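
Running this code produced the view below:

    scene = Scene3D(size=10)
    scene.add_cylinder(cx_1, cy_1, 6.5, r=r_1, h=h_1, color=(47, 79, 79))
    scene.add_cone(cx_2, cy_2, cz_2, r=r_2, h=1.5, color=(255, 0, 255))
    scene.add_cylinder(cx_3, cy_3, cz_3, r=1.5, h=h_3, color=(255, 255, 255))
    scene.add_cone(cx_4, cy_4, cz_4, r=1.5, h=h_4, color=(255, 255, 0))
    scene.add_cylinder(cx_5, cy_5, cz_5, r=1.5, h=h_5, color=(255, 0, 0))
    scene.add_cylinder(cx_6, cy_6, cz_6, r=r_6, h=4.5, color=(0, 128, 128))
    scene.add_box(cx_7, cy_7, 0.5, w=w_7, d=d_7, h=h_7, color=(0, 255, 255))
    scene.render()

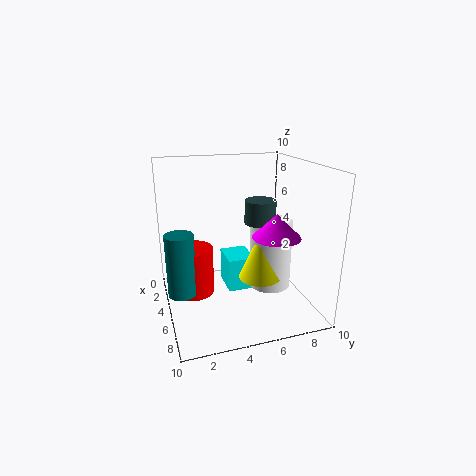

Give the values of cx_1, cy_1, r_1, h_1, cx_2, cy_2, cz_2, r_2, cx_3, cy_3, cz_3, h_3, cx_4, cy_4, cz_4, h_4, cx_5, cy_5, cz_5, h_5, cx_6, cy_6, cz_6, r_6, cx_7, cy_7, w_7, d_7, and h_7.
cx_1 = 6.5; cy_1 = 6; r_1 = 1; h_1 = 1.5; cx_2 = 8; cy_2 = 6.5; cz_2 = 6; r_2 = 1.5; cx_3 = 5; cy_3 = 7.5; cz_3 = 1; h_3 = 5; cx_4 = 5.5; cy_4 = 6.5; cz_4 = 2; h_4 = 3.5; cx_5 = 3.5; cy_5 = 2; cz_5 = 0.5; h_5 = 3.5; cx_6 = 4.5; cy_6 = 1; cz_6 = 1; r_6 = 1; cx_7 = 2; cy_7 = 4.5; w_7 = 2.5; d_7 = 2; h_7 = 2.5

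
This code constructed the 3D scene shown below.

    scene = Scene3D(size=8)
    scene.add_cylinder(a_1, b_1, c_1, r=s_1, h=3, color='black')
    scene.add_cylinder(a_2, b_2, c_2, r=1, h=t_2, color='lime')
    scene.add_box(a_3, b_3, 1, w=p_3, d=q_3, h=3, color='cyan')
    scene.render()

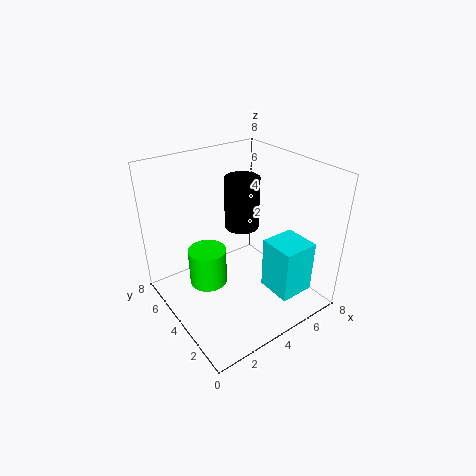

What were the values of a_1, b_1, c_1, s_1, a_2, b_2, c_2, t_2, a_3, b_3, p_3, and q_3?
a_1 = 5
b_1 = 5
c_1 = 4
s_1 = 1
a_2 = 2
b_2 = 4
c_2 = 2
t_2 = 2
a_3 = 5
b_3 = 1
p_3 = 2
q_3 = 2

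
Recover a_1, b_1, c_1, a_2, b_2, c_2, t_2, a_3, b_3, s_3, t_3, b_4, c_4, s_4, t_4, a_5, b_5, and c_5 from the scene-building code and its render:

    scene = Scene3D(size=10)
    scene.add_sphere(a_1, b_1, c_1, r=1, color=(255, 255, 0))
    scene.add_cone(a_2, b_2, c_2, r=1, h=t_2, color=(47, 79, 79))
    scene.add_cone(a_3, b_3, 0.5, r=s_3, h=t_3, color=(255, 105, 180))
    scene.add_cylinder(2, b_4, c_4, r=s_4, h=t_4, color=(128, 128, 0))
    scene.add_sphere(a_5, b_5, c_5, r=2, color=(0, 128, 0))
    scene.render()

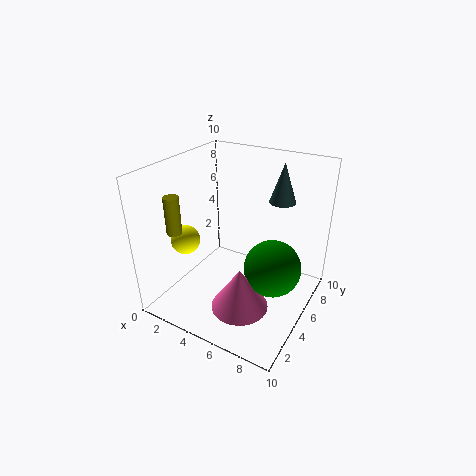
a_1 = 2
b_1 = 3
c_1 = 5
a_2 = 6.5
b_2 = 9
c_2 = 6.5
t_2 = 3
a_3 = 6
b_3 = 3.5
s_3 = 2
t_3 = 3
b_4 = 2
c_4 = 6
s_4 = 0.5
t_4 = 2.5
a_5 = 7.5
b_5 = 5.5
c_5 = 3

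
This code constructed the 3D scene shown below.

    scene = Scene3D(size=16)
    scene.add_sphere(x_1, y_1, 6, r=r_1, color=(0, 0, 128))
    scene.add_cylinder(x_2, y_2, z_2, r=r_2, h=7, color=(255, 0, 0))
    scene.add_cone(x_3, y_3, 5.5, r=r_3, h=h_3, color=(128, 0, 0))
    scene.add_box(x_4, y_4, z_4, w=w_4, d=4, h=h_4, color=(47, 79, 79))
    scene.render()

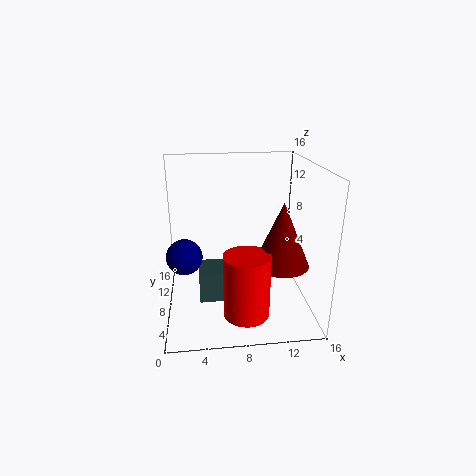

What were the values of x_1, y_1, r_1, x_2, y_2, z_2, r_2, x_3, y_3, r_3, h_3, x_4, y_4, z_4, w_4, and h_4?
x_1 = 2; y_1 = 8; r_1 = 2; x_2 = 8.5; y_2 = 4.5; z_2 = 0.5; r_2 = 2.5; x_3 = 12.5; y_3 = 6; r_3 = 3; h_3 = 7; x_4 = 3.5; y_4 = 7; z_4 = 0.5; w_4 = 4.5; h_4 = 3.5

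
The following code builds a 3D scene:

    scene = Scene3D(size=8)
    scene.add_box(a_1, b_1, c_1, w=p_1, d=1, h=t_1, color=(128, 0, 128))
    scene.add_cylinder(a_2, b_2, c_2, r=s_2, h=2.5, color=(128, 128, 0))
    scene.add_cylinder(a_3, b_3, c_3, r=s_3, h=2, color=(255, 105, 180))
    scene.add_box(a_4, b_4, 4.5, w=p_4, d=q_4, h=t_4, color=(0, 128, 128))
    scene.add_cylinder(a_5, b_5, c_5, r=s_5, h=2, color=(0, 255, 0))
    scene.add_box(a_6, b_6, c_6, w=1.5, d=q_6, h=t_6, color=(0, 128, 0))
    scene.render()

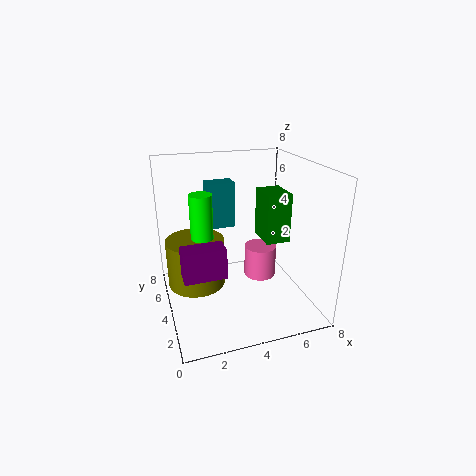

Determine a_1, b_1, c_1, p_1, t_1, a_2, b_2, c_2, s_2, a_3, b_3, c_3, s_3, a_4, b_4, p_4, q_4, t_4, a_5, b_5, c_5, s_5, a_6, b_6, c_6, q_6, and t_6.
a_1 = 0.5
b_1 = 1
c_1 = 3.5
p_1 = 2
t_1 = 1.5
a_2 = 1.5
b_2 = 3.5
c_2 = 2
s_2 = 1.5
a_3 = 6
b_3 = 5.5
c_3 = 0.5
s_3 = 1
a_4 = 2.5
b_4 = 4.5
p_4 = 1.5
q_4 = 1
t_4 = 2.5
a_5 = 1.5
b_5 = 1.5
c_5 = 5.5
s_5 = 0.5
a_6 = 6
b_6 = 4.5
c_6 = 3
q_6 = 2
t_6 = 3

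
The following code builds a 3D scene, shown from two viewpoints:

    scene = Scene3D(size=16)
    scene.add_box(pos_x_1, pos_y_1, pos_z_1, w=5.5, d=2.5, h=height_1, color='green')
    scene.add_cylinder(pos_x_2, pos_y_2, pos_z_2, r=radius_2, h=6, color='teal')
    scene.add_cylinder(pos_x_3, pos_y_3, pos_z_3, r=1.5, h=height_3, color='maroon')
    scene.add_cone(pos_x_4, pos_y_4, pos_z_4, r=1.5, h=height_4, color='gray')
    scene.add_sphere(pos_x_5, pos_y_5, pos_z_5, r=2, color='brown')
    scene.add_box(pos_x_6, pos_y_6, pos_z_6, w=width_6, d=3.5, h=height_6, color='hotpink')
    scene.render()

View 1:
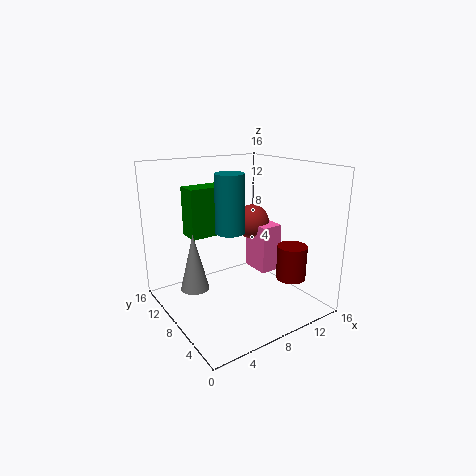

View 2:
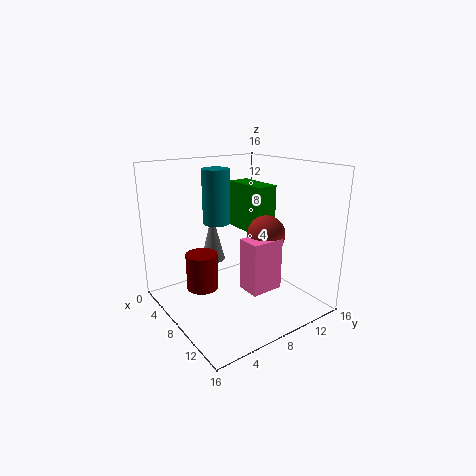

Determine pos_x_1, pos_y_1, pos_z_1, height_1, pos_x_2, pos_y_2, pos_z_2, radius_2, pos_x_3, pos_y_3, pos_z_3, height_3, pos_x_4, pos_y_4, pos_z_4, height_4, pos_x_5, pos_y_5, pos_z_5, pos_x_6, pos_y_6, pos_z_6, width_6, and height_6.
pos_x_1 = 3.5, pos_y_1 = 10, pos_z_1 = 8, height_1 = 5.5, pos_x_2 = 6, pos_y_2 = 6.5, pos_z_2 = 9.5, radius_2 = 1.5, pos_x_3 = 10.5, pos_y_3 = 2, pos_z_3 = 5, height_3 = 3.5, pos_x_4 = 2.5, pos_y_4 = 8, pos_z_4 = 3.5, height_4 = 6, pos_x_5 = 11, pos_y_5 = 9.5, pos_z_5 = 9, pos_x_6 = 10.5, pos_y_6 = 6.5, pos_z_6 = 3.5, width_6 = 2.5, height_6 = 5.5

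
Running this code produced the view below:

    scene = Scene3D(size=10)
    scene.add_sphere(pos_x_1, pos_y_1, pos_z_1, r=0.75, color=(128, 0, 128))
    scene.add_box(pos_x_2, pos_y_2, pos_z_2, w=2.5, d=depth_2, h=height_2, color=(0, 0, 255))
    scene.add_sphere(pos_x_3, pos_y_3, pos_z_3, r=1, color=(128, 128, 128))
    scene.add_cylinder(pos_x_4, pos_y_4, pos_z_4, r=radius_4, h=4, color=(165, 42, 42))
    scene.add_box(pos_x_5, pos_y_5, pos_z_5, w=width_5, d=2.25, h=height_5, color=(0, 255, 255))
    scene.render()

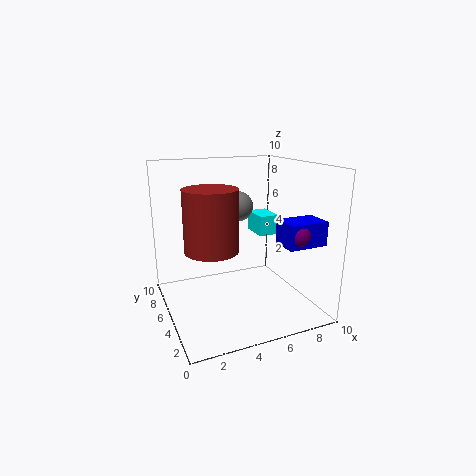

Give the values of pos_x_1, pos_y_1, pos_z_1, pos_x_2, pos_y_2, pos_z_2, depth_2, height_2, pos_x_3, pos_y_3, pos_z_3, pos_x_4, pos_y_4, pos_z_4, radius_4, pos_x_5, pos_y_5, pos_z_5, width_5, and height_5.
pos_x_1 = 7, pos_y_1 = 0.75, pos_z_1 = 6.25, pos_x_2 = 6.25, pos_y_2 = 0.25, pos_z_2 = 5.5, depth_2 = 1.75, height_2 = 1.5, pos_x_3 = 5, pos_y_3 = 5, pos_z_3 = 7.25, pos_x_4 = 2.75, pos_y_4 = 4, pos_z_4 = 4.75, radius_4 = 1.75, pos_x_5 = 7.25, pos_y_5 = 6, pos_z_5 = 4.5, width_5 = 1.5, height_5 = 1.5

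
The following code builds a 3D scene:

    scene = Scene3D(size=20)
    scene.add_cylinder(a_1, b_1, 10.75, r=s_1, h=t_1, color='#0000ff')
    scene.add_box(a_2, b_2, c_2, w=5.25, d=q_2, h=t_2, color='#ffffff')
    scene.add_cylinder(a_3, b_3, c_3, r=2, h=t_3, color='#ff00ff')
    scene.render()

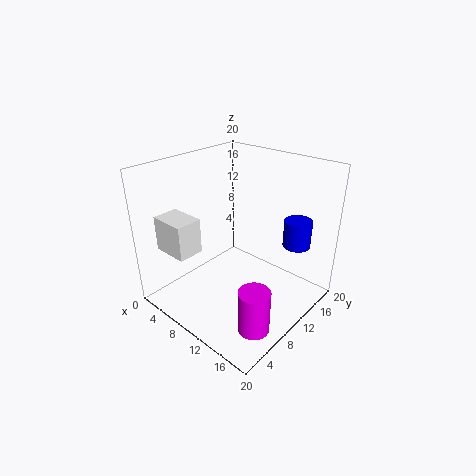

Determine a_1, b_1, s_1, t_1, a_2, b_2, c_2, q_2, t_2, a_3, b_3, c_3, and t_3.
a_1 = 17.75
b_1 = 12.5
s_1 = 1.75
t_1 = 3.5
a_2 = 0.75
b_2 = 3
c_2 = 7.75
q_2 = 3.75
t_2 = 5
a_3 = 17.25
b_3 = 4.75
c_3 = 1.75
t_3 = 5.75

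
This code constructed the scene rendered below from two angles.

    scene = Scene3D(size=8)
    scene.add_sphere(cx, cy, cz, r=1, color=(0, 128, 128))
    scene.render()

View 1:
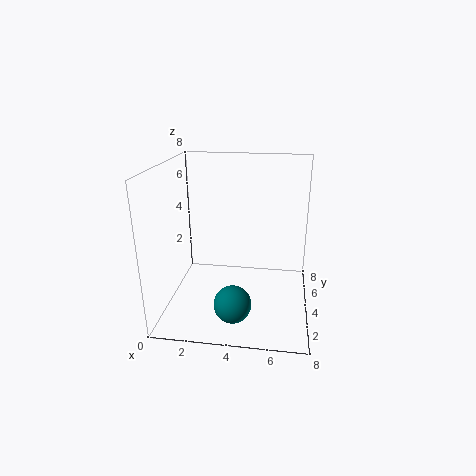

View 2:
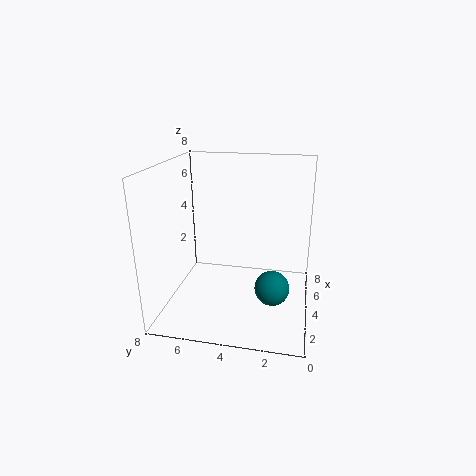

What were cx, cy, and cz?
cx = 4
cy = 2
cz = 1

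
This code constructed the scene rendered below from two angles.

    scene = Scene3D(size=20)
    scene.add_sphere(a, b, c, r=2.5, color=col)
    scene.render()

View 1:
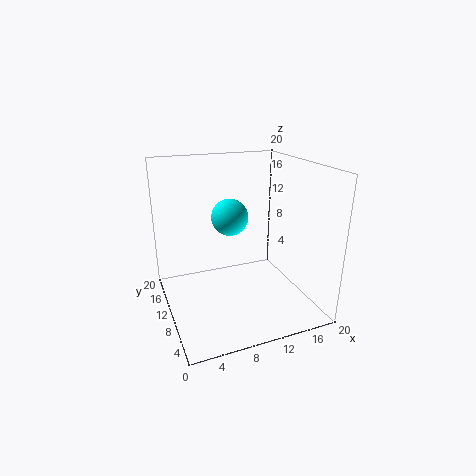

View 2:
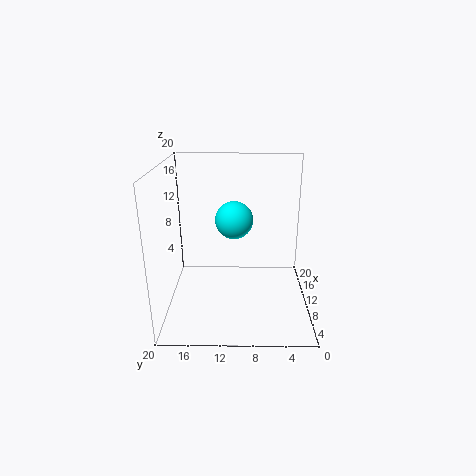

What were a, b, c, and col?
a = 9; b = 10.5; c = 13; col = 'cyan'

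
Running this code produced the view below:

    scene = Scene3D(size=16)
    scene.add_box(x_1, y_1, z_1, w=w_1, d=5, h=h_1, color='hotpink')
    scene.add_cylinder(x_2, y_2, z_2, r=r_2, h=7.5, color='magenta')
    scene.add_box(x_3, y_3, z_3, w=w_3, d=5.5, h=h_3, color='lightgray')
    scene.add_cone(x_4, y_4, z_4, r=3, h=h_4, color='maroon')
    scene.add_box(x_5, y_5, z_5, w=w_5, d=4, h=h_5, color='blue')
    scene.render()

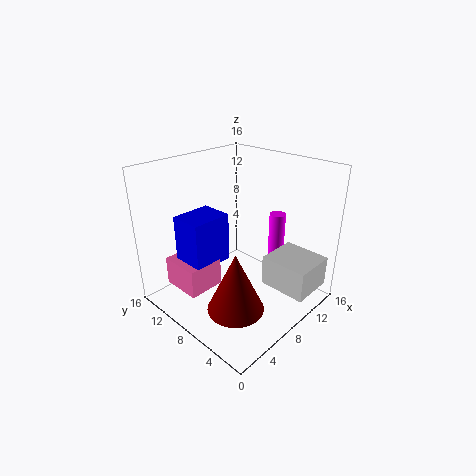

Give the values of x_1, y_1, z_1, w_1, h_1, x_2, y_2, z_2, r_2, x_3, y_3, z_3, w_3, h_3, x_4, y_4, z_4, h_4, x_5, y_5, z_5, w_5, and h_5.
x_1 = 3.5, y_1 = 11, z_1 = 0.5, w_1 = 4.5, h_1 = 3.5, x_2 = 14.5, y_2 = 7.5, z_2 = 1.5, r_2 = 1, x_3 = 10, y_3 = 0.5, z_3 = 2, w_3 = 5, h_3 = 3.5, x_4 = 4.5, y_4 = 5, z_4 = 2, h_4 = 6.5, x_5 = 4.5, y_5 = 11, z_5 = 3.5, w_5 = 5, h_5 = 6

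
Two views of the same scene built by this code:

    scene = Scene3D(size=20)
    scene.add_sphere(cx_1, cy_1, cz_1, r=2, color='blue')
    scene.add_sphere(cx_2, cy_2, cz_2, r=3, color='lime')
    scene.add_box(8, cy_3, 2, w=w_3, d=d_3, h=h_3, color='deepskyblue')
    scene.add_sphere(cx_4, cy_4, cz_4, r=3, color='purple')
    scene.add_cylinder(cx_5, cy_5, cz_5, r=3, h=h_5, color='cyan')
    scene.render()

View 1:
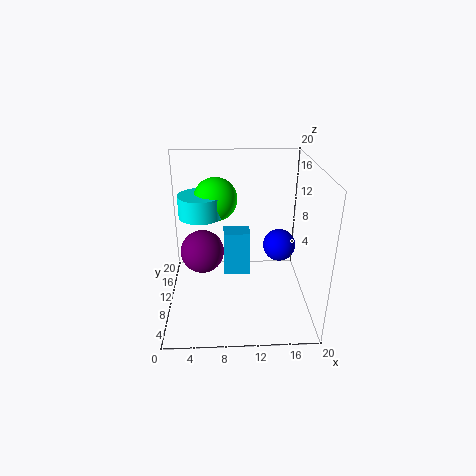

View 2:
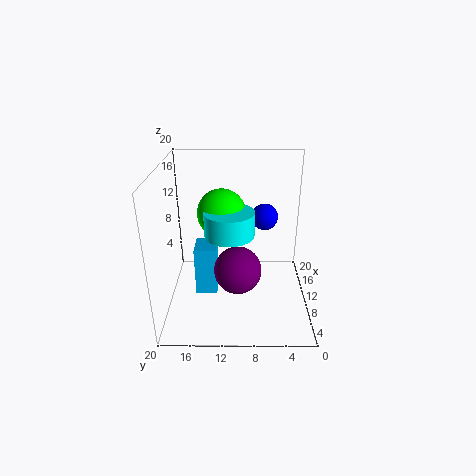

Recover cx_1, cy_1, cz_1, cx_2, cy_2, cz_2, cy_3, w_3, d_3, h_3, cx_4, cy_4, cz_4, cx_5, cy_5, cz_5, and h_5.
cx_1 = 15, cy_1 = 6, cz_1 = 11, cx_2 = 7, cy_2 = 12, cz_2 = 15, cy_3 = 13, w_3 = 4, d_3 = 3, h_3 = 7, cx_4 = 5, cy_4 = 10, cz_4 = 8, cx_5 = 5, cy_5 = 11, cz_5 = 13, h_5 = 3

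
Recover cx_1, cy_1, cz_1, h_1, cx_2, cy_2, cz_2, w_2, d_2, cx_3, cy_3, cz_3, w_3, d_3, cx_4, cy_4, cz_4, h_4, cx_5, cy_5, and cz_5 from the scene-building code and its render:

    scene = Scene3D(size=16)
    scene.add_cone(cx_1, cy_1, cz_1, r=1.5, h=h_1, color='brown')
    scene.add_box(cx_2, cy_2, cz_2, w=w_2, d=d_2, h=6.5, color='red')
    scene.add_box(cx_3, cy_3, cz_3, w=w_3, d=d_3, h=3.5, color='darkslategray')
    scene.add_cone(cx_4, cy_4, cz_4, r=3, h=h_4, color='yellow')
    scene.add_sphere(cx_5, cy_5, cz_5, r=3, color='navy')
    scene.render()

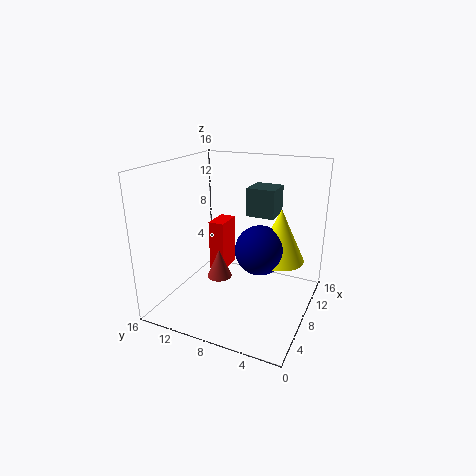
cx_1 = 9; cy_1 = 11; cz_1 = 2; h_1 = 3.5; cx_2 = 11; cy_2 = 11.5; cz_2 = 1.5; w_2 = 3.5; d_2 = 2; cx_3 = 12.5; cy_3 = 5.5; cz_3 = 9; w_3 = 3.5; d_3 = 3.5; cx_4 = 12.5; cy_4 = 4.5; cz_4 = 4; h_4 = 6.5; cx_5 = 11; cy_5 = 6.5; cz_5 = 5.5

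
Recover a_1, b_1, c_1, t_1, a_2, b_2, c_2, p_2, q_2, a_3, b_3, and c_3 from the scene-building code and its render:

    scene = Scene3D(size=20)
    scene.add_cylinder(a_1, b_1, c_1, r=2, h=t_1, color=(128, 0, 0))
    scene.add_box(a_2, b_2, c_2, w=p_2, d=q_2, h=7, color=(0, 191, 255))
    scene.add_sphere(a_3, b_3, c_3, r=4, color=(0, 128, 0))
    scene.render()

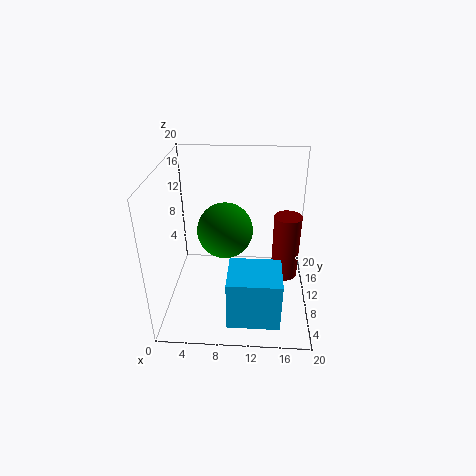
a_1 = 17; b_1 = 13; c_1 = 2; t_1 = 10; a_2 = 9; b_2 = 2; c_2 = 1; p_2 = 7; q_2 = 6; a_3 = 8; b_3 = 12; c_3 = 10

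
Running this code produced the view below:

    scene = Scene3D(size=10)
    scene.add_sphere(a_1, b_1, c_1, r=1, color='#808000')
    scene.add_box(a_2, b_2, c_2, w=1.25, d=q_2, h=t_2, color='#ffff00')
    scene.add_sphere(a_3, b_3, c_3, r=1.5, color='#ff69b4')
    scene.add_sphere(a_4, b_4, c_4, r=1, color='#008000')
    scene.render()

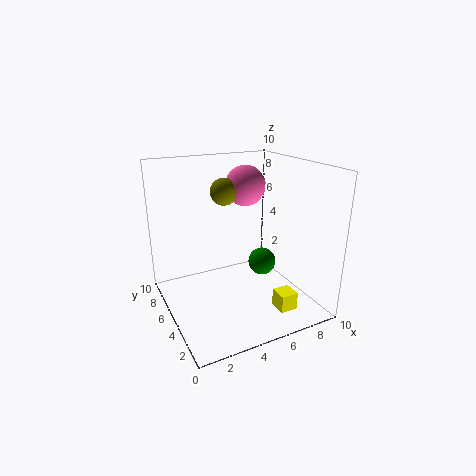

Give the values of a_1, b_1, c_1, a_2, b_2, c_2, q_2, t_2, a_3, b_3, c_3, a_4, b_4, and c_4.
a_1 = 5
b_1 = 7.25
c_1 = 7.75
a_2 = 6.75
b_2 = 1.75
c_2 = 0.25
q_2 = 1.25
t_2 = 1.25
a_3 = 6.75
b_3 = 7.25
c_3 = 8
a_4 = 7
b_4 = 5
c_4 = 2.75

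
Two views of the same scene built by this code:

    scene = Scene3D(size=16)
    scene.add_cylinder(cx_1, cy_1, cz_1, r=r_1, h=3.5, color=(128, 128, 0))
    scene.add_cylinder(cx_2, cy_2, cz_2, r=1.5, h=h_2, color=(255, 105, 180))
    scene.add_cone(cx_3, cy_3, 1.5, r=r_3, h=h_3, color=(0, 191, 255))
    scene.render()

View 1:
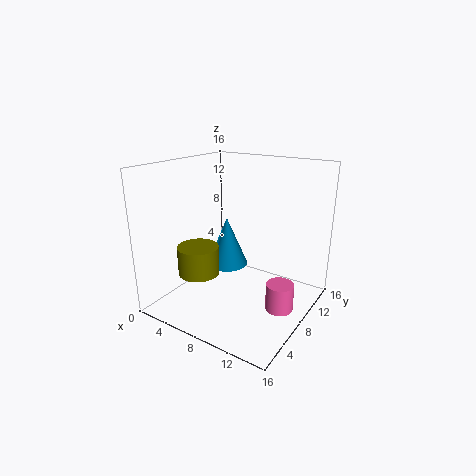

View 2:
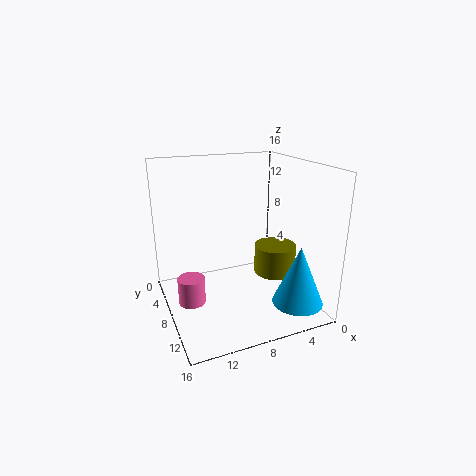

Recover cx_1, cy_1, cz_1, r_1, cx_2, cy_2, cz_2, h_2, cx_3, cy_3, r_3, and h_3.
cx_1 = 2.75, cy_1 = 7.25, cz_1 = 2.5, r_1 = 2.5, cx_2 = 13.5, cy_2 = 7.75, cz_2 = 1, h_2 = 3, cx_3 = 3, cy_3 = 13, r_3 = 2.75, h_3 = 6.5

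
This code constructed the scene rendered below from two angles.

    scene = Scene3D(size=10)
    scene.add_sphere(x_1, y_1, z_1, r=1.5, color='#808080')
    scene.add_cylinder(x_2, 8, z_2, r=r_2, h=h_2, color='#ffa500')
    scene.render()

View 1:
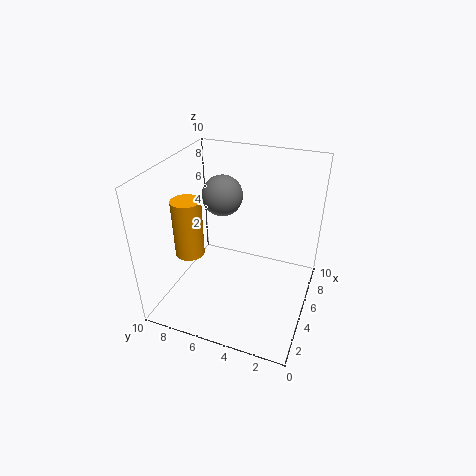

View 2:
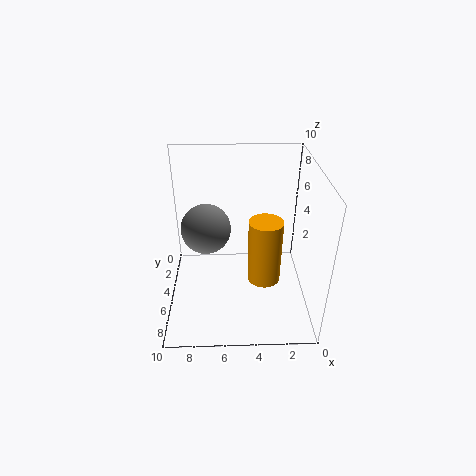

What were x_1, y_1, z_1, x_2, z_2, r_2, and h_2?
x_1 = 7
y_1 = 7
z_1 = 7
x_2 = 3.5
z_2 = 4
r_2 = 1
h_2 = 4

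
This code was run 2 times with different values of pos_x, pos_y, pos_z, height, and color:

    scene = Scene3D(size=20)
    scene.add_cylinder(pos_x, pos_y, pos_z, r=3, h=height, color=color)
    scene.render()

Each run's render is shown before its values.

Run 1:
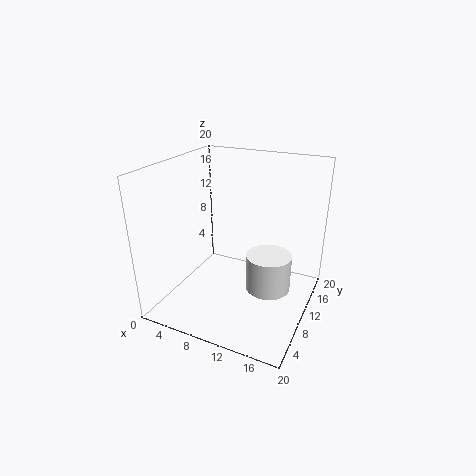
pos_x = 15
pos_y = 9
pos_z = 4
height = 5
color = 'white'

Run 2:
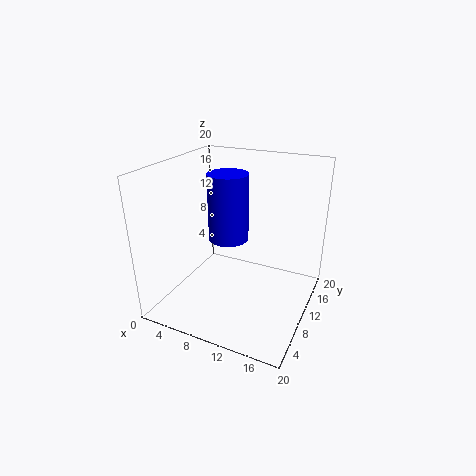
pos_x = 7
pos_y = 13
pos_z = 8
height = 10
color = 'blue'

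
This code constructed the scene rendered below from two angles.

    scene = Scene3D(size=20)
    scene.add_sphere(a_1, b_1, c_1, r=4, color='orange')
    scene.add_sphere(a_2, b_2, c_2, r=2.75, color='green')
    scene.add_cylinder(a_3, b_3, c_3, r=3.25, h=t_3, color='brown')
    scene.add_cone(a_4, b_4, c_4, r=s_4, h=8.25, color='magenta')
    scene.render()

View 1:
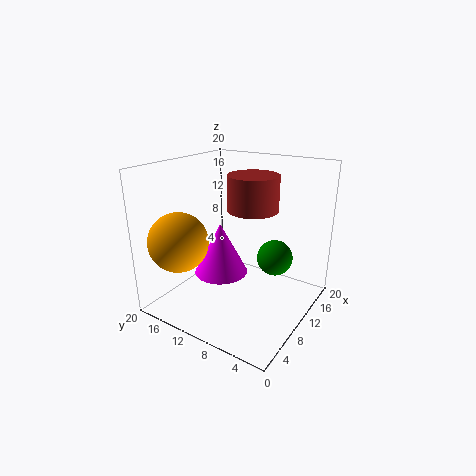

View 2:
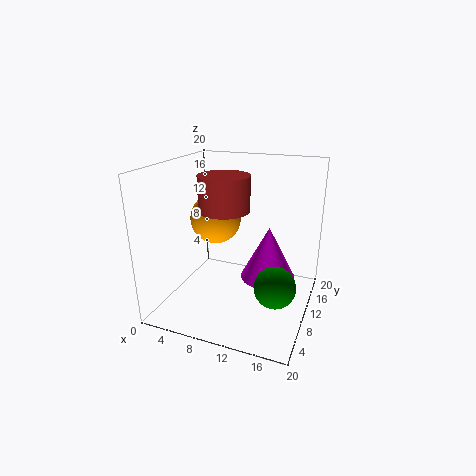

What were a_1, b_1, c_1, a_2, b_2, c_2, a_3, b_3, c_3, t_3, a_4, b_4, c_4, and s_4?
a_1 = 4; b_1 = 15.5; c_1 = 10.25; a_2 = 16.25; b_2 = 7.25; c_2 = 5; a_3 = 9.25; b_3 = 7.25; c_3 = 14.75; t_3 = 4.5; a_4 = 13; b_4 = 15.25; c_4 = 1.75; s_4 = 4.25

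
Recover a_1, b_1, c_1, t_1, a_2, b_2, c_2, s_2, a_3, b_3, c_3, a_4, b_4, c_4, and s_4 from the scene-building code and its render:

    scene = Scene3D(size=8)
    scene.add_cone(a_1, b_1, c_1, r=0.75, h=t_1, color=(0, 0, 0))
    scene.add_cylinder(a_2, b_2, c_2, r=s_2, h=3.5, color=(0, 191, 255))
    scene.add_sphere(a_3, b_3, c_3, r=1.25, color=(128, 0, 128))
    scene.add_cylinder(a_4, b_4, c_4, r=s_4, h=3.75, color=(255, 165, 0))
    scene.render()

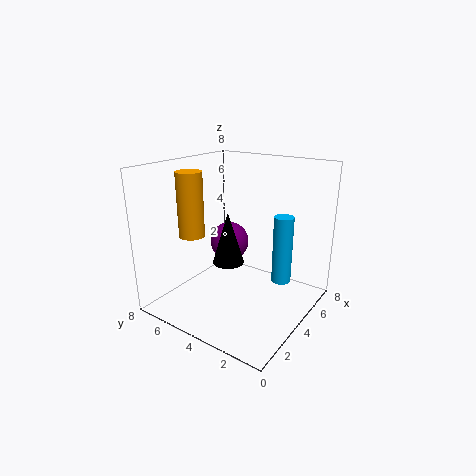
a_1 = 1.75
b_1 = 3
c_1 = 3.75
t_1 = 2.5
a_2 = 4
b_2 = 1.25
c_2 = 2.25
s_2 = 0.5
a_3 = 6.25
b_3 = 6.25
c_3 = 2.5
a_4 = 3.25
b_4 = 6.75
c_4 = 3.75
s_4 = 0.75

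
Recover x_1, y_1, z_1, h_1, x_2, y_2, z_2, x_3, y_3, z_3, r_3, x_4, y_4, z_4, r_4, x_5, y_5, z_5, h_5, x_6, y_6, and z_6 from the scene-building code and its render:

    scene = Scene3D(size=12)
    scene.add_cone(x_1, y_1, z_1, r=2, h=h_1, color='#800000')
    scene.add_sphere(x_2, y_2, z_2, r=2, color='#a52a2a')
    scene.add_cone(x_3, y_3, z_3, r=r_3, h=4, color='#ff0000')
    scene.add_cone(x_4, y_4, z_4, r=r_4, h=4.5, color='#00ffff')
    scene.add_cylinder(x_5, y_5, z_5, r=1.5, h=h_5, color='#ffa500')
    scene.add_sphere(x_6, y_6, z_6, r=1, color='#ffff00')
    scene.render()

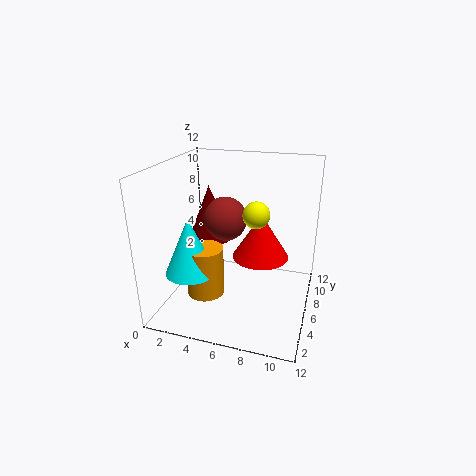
x_1 = 2.5, y_1 = 8.5, z_1 = 4.5, h_1 = 5, x_2 = 4, y_2 = 8.5, z_2 = 6.5, x_3 = 7.5, y_3 = 8, z_3 = 3.5, r_3 = 2.5, x_4 = 3, y_4 = 3, z_4 = 4, r_4 = 2, x_5 = 4, y_5 = 3.5, z_5 = 2, h_5 = 4, x_6 = 8, y_6 = 4, z_6 = 9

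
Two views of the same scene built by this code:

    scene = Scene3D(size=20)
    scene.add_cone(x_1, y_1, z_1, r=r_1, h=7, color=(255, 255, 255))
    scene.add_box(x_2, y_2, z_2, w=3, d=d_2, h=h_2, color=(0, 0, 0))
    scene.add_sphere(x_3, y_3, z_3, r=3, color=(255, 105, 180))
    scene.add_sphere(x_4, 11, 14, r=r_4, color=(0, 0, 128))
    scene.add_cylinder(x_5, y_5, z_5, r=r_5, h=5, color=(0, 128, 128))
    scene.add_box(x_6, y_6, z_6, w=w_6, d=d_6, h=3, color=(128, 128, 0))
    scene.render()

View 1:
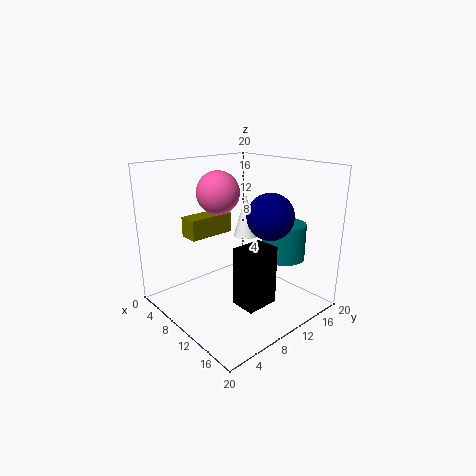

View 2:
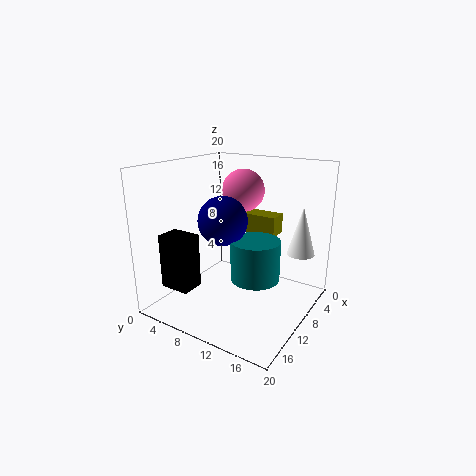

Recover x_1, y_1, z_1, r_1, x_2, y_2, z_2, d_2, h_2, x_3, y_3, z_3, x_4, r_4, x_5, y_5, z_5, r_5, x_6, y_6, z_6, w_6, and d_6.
x_1 = 4; y_1 = 17; z_1 = 7; r_1 = 2; x_2 = 16; y_2 = 4; z_2 = 5; d_2 = 4; h_2 = 7; x_3 = 7; y_3 = 9; z_3 = 16; x_4 = 15; r_4 = 3; x_5 = 14; y_5 = 15; z_5 = 7; r_5 = 3; x_6 = 2; y_6 = 6; z_6 = 9; w_6 = 3; d_6 = 7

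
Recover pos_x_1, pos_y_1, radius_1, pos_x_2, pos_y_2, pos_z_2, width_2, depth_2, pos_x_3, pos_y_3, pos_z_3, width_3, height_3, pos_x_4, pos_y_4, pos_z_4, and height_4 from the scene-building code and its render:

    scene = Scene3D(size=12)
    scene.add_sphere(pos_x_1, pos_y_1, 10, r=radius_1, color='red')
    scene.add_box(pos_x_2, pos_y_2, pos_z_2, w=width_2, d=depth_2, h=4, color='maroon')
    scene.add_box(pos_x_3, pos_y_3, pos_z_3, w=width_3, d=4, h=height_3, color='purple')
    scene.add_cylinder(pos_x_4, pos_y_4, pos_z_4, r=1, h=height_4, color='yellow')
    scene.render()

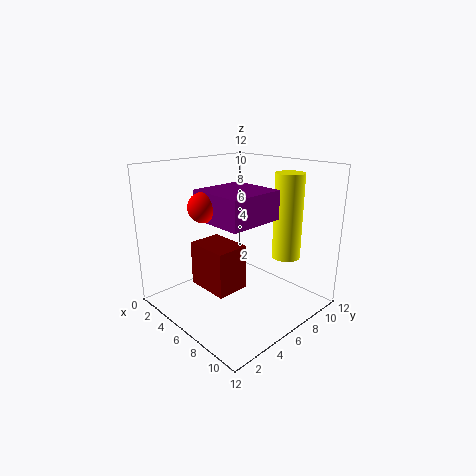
pos_x_1 = 8
pos_y_1 = 1
radius_1 = 1
pos_x_2 = 2
pos_y_2 = 4
pos_z_2 = 1
width_2 = 4
depth_2 = 3
pos_x_3 = 7
pos_y_3 = 1
pos_z_3 = 9
width_3 = 4
height_3 = 2
pos_x_4 = 11
pos_y_4 = 6
pos_z_4 = 6
height_4 = 6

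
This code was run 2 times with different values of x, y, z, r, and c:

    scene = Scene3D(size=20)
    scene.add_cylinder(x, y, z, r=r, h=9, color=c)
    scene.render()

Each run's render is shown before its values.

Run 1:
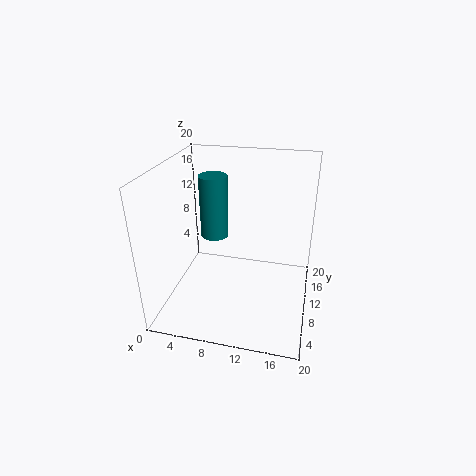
x = 6, y = 12, z = 9, r = 2, c = 'teal'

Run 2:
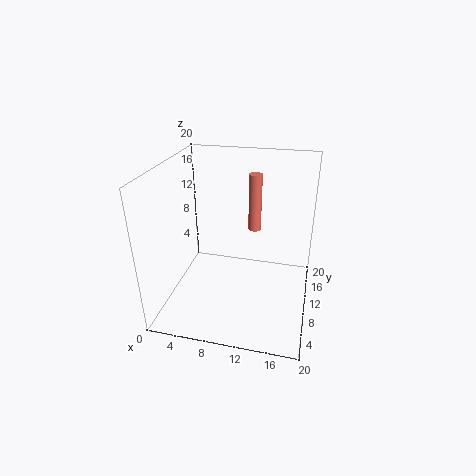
x = 11, y = 17, z = 8, r = 1, c = 'salmon'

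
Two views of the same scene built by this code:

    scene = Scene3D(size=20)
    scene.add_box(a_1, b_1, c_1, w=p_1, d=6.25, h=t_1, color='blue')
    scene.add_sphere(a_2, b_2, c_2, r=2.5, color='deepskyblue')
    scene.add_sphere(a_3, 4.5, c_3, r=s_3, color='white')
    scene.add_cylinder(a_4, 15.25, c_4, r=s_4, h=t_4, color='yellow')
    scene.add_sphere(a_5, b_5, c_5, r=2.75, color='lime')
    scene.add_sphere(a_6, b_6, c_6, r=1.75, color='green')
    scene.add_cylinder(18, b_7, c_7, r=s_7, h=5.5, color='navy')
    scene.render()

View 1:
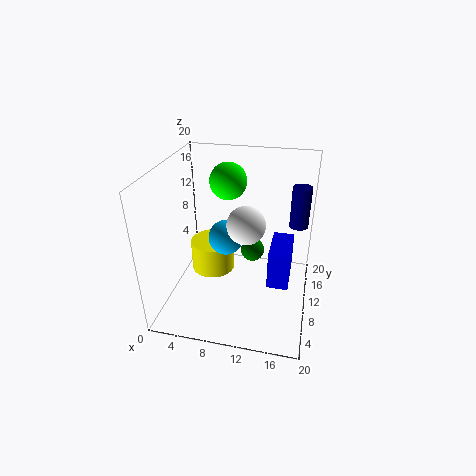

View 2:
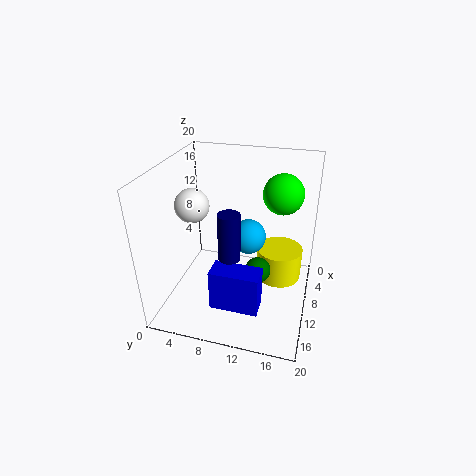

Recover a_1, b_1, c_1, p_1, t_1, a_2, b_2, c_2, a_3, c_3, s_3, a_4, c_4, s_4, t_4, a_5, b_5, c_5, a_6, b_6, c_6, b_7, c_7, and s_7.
a_1 = 14.5, b_1 = 8.25, c_1 = 3.5, p_1 = 3, t_1 = 5.5, a_2 = 8, b_2 = 11, c_2 = 9.25, a_3 = 12.25, c_3 = 15.25, s_3 = 2.25, a_4 = 4.5, c_4 = 0.75, s_4 = 3.5, t_4 = 5, a_5 = 7.25, b_5 = 15.5, c_5 = 16, a_6 = 11.5, b_6 = 13.25, c_6 = 6.25, b_7 = 11.25, c_7 = 12.25, s_7 = 1.25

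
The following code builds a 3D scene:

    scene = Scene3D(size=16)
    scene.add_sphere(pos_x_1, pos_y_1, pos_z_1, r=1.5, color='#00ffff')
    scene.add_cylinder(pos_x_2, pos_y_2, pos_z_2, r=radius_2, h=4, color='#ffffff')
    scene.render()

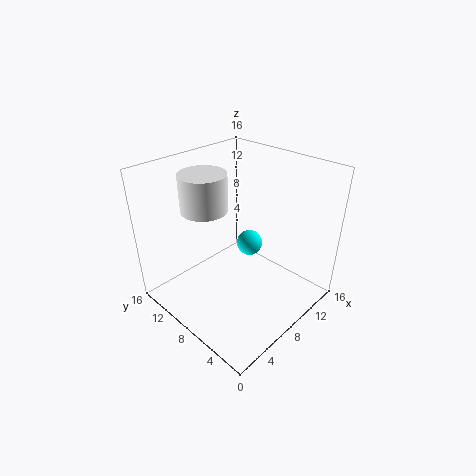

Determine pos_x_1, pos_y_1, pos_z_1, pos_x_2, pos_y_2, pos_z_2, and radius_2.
pos_x_1 = 10.5, pos_y_1 = 8.5, pos_z_1 = 6, pos_x_2 = 5.5, pos_y_2 = 10.5, pos_z_2 = 11.5, radius_2 = 2.5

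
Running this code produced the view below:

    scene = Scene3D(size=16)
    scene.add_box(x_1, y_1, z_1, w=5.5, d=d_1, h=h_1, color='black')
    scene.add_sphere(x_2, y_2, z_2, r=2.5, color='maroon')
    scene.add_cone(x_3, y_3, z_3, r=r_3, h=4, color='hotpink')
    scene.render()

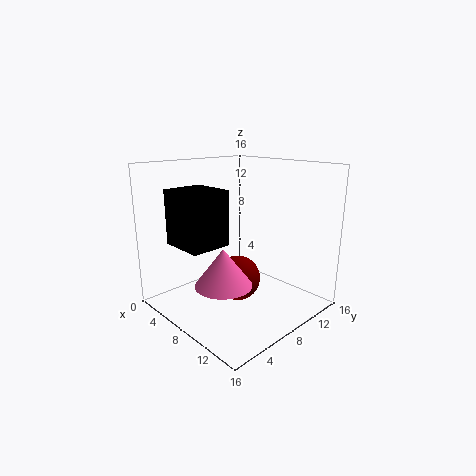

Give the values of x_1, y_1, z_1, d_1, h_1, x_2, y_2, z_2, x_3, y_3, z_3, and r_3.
x_1 = 0.5
y_1 = 3.5
z_1 = 6.5
d_1 = 5
h_1 = 6.5
x_2 = 8.5
y_2 = 7.5
z_2 = 3.5
x_3 = 9.5
y_3 = 4.5
z_3 = 4
r_3 = 3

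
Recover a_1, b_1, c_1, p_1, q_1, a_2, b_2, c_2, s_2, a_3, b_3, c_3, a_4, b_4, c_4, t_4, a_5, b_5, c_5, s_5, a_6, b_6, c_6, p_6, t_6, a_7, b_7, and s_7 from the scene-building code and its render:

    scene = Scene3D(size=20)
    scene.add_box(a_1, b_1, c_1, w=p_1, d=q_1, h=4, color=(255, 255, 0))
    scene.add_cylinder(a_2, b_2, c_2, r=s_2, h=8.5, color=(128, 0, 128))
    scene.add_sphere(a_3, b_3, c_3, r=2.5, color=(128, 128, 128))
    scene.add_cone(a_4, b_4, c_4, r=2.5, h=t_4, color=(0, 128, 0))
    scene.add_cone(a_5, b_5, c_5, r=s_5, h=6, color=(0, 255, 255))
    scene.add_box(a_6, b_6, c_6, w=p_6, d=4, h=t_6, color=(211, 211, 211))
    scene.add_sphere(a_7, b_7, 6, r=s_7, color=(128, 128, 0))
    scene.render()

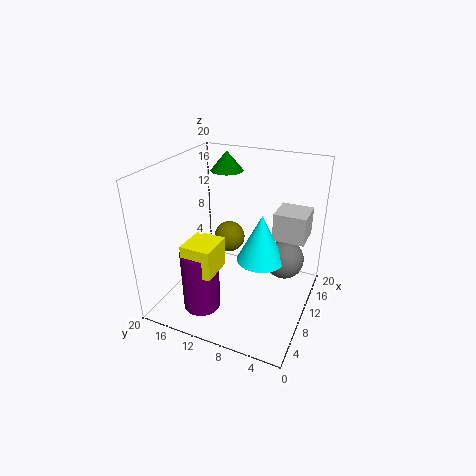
a_1 = 2.5, b_1 = 10.5, c_1 = 7.5, p_1 = 4.5, q_1 = 4, a_2 = 4.5, b_2 = 13, c_2 = 1.5, s_2 = 2.5, a_3 = 9, b_3 = 3, c_3 = 9, a_4 = 17, b_4 = 15, c_4 = 17, t_4 = 3, a_5 = 7, b_5 = 5.5, c_5 = 9.5, s_5 = 3, a_6 = 8, b_6 = 0.5, c_6 = 12, p_6 = 4, t_6 = 3.5, a_7 = 16.5, b_7 = 14.5, s_7 = 2.5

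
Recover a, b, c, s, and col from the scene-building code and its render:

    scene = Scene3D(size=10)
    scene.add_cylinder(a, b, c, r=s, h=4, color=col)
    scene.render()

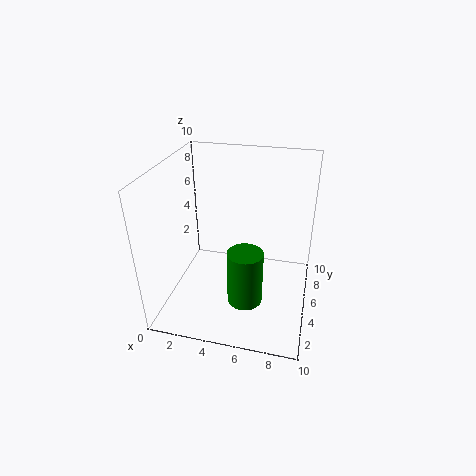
a = 5.75, b = 4, c = 0.5, s = 1.25, col = 'green'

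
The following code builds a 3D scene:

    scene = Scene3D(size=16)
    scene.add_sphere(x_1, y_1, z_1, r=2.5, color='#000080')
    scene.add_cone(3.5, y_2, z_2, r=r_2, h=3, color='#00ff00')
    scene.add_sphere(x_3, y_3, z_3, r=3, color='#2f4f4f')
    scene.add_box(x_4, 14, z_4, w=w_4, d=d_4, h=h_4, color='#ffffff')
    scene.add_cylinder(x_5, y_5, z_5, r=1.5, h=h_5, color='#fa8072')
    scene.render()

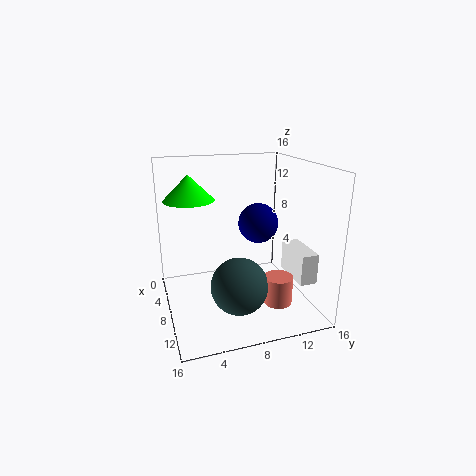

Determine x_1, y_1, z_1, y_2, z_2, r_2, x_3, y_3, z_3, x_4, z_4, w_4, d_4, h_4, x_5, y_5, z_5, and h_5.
x_1 = 4
y_1 = 12
z_1 = 8
y_2 = 3.5
z_2 = 11.5
r_2 = 3
x_3 = 11.5
y_3 = 7
z_3 = 4
x_4 = 7
z_4 = 3
w_4 = 5
d_4 = 2
h_4 = 3.5
x_5 = 12.5
y_5 = 11
z_5 = 2
h_5 = 3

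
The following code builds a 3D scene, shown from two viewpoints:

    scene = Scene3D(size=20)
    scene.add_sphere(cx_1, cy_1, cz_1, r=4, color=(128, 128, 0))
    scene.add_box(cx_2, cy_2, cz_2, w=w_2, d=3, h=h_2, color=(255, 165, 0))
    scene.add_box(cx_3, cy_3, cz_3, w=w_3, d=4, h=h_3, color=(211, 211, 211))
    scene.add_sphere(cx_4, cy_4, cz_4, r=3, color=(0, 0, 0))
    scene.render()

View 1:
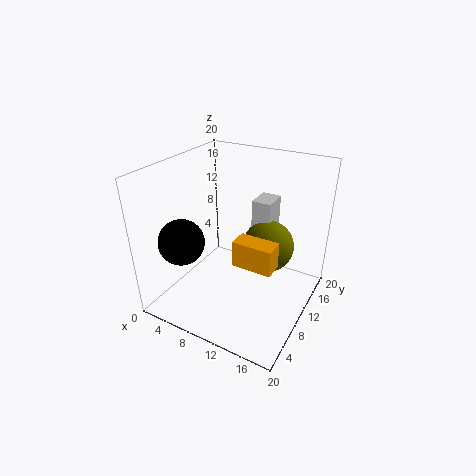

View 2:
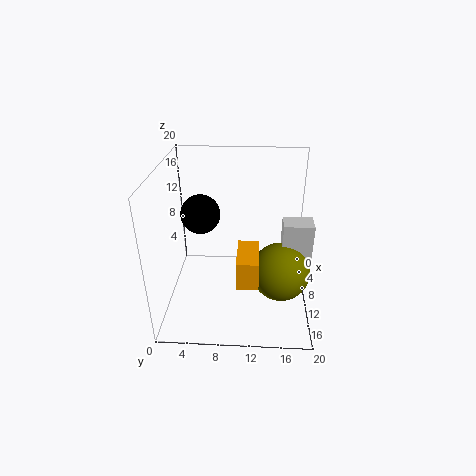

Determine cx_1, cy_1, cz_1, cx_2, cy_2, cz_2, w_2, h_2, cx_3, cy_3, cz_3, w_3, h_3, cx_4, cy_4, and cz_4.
cx_1 = 12; cy_1 = 16; cz_1 = 6; cx_2 = 9; cy_2 = 10; cz_2 = 5; w_2 = 6; h_2 = 4; cx_3 = 9; cy_3 = 16; cz_3 = 6; w_3 = 3; h_3 = 7; cx_4 = 5; cy_4 = 4; cz_4 = 11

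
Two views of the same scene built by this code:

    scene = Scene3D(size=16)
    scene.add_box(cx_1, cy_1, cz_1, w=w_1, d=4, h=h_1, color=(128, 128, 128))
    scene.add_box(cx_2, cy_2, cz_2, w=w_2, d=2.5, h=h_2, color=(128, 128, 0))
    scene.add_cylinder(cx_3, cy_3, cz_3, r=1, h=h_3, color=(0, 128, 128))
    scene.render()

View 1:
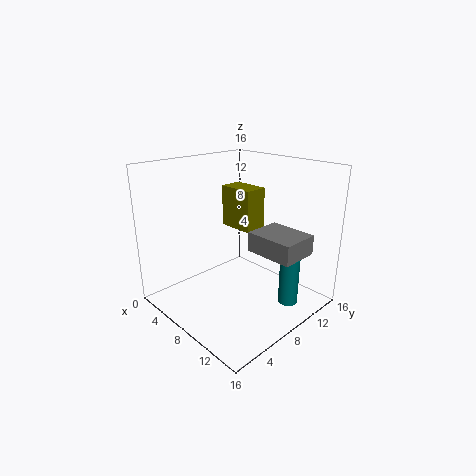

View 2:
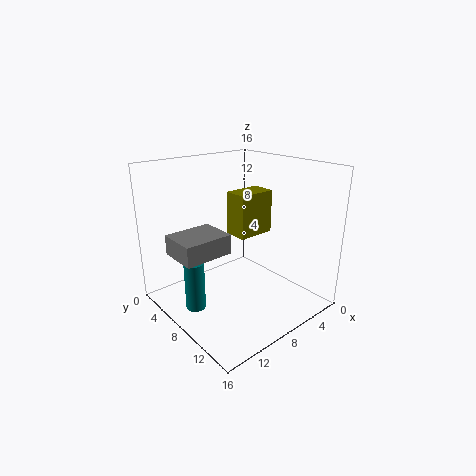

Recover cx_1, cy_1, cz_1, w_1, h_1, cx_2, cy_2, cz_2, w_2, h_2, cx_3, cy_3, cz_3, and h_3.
cx_1 = 11; cy_1 = 6.5; cz_1 = 8; w_1 = 5; h_1 = 2; cx_2 = 5.5; cy_2 = 8; cz_2 = 9; w_2 = 4; h_2 = 4.5; cx_3 = 14.5; cy_3 = 9; cz_3 = 2.5; h_3 = 5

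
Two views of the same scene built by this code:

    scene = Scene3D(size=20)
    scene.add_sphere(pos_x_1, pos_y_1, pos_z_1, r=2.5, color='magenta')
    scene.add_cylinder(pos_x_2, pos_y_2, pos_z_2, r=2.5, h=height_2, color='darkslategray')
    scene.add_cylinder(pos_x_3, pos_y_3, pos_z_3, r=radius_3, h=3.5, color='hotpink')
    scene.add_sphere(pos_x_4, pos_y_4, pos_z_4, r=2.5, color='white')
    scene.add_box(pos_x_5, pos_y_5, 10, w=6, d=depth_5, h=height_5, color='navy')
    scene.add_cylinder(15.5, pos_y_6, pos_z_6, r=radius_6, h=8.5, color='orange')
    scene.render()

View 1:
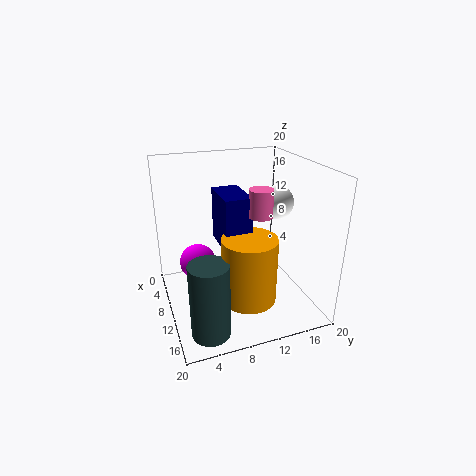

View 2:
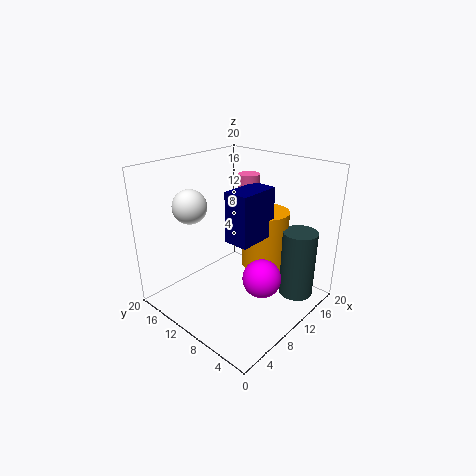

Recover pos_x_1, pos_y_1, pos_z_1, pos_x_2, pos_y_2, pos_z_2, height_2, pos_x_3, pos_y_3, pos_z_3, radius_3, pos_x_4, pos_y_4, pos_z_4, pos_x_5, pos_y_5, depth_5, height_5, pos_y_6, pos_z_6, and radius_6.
pos_x_1 = 8.5; pos_y_1 = 4.5; pos_z_1 = 6.5; pos_x_2 = 16.5; pos_y_2 = 4; pos_z_2 = 0.5; height_2 = 10; pos_x_3 = 14; pos_y_3 = 11.5; pos_z_3 = 14.5; radius_3 = 1.5; pos_x_4 = 7.5; pos_y_4 = 17; pos_z_4 = 13.5; pos_x_5 = 8; pos_y_5 = 7; depth_5 = 3.5; height_5 = 7; pos_y_6 = 9.5; pos_z_6 = 4; radius_6 = 3.5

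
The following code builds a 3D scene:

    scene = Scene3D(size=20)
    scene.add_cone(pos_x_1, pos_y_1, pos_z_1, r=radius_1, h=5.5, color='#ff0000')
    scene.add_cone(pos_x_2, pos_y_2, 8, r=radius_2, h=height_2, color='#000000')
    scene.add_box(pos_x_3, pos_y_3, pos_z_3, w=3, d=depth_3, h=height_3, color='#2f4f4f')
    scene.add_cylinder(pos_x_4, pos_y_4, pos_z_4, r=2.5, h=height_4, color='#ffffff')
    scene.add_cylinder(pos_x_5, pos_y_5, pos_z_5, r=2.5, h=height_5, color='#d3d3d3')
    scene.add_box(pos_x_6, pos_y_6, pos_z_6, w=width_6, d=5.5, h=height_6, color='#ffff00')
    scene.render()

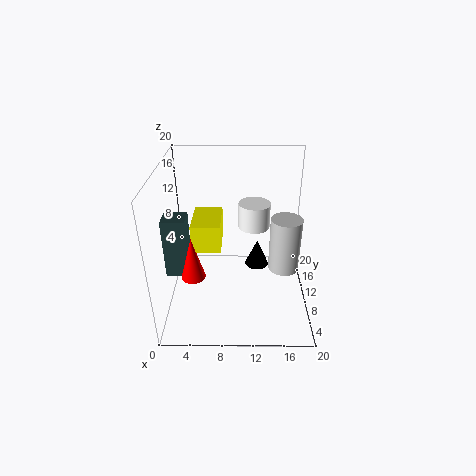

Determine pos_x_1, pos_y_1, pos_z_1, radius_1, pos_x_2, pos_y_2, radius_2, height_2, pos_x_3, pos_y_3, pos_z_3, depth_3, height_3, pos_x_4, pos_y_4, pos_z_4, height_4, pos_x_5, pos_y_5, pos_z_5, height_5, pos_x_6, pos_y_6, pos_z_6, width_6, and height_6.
pos_x_1 = 4.5
pos_y_1 = 4
pos_z_1 = 8
radius_1 = 1.5
pos_x_2 = 12.5
pos_y_2 = 7
radius_2 = 1.5
height_2 = 3.5
pos_x_3 = 0.5
pos_y_3 = 6
pos_z_3 = 6.5
depth_3 = 3
height_3 = 8
pos_x_4 = 12.5
pos_y_4 = 17
pos_z_4 = 8
height_4 = 4
pos_x_5 = 17.5
pos_y_5 = 15.5
pos_z_5 = 1
height_5 = 9
pos_x_6 = 4.5
pos_y_6 = 4
pos_z_6 = 11.5
width_6 = 3.5
height_6 = 3.5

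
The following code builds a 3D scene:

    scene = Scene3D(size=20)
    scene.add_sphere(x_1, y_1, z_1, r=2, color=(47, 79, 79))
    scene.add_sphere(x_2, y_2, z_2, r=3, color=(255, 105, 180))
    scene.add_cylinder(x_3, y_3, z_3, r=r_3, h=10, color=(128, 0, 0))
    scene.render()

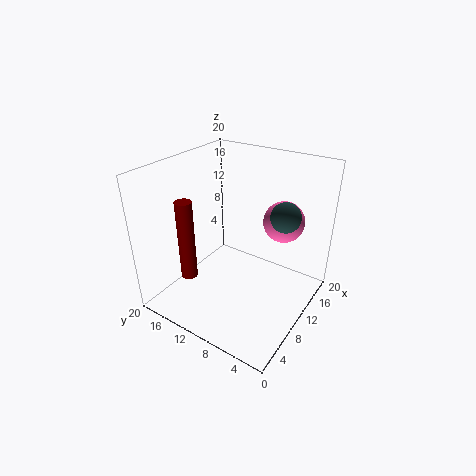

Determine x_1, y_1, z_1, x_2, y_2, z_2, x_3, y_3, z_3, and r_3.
x_1 = 12
y_1 = 4
z_1 = 14
x_2 = 16
y_2 = 6
z_2 = 11
x_3 = 2
y_3 = 12
z_3 = 8
r_3 = 1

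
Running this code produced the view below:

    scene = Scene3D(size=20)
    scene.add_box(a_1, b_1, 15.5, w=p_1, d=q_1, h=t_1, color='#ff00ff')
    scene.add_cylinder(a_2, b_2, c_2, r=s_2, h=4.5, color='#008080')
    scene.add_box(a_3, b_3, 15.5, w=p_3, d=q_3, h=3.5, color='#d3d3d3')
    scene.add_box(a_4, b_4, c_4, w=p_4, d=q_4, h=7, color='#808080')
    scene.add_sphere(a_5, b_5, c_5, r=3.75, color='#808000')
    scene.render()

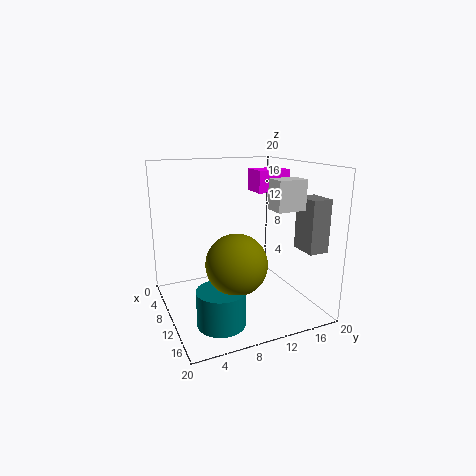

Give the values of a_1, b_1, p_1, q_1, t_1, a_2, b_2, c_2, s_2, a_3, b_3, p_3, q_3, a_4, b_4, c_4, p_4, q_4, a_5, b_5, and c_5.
a_1 = 4.25; b_1 = 14.25; p_1 = 3.75; q_1 = 5; t_1 = 3.25; a_2 = 16.25; b_2 = 5; c_2 = 1.5; s_2 = 3; a_3 = 16.75; b_3 = 10.75; p_3 = 2.5; q_3 = 3.5; a_4 = 13.75; b_4 = 16.75; c_4 = 9; p_4 = 3.75; q_4 = 2.75; a_5 = 15.75; b_5 = 7.25; c_5 = 8.75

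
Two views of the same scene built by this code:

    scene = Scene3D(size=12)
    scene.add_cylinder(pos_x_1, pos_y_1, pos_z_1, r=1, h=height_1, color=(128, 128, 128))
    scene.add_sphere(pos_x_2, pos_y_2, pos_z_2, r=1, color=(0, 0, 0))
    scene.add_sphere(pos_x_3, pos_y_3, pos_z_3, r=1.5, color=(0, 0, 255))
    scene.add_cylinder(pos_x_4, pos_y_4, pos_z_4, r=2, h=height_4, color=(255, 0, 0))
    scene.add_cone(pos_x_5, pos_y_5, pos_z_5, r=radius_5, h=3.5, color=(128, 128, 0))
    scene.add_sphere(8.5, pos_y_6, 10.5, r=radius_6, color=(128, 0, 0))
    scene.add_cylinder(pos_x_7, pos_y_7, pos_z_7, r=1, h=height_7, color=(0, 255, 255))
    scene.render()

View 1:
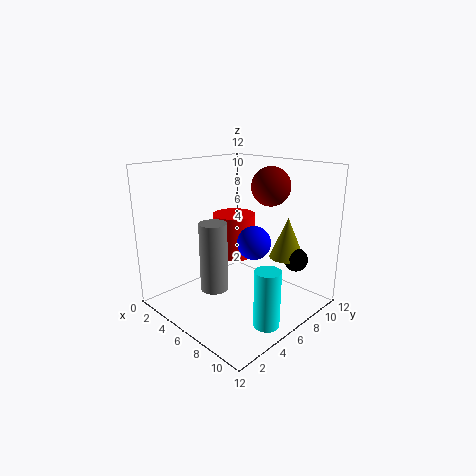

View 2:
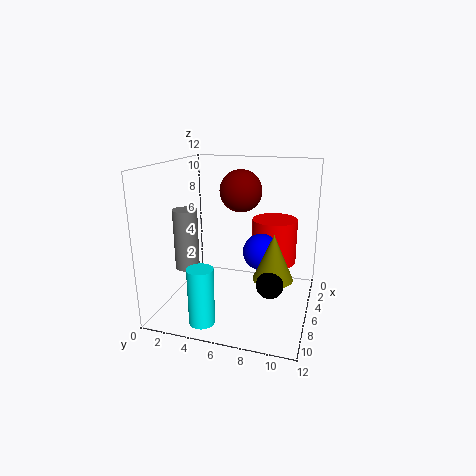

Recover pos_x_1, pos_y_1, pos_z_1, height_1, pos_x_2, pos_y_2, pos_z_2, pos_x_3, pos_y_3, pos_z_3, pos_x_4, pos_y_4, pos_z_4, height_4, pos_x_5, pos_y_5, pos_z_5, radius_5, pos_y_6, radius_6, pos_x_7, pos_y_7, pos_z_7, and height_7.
pos_x_1 = 7.5; pos_y_1 = 2; pos_z_1 = 3.5; height_1 = 5; pos_x_2 = 9.5; pos_y_2 = 9.5; pos_z_2 = 4; pos_x_3 = 6; pos_y_3 = 8; pos_z_3 = 5; pos_x_4 = 3; pos_y_4 = 8.5; pos_z_4 = 3; height_4 = 4; pos_x_5 = 8.5; pos_y_5 = 9.5; pos_z_5 = 4; radius_5 = 1.5; pos_y_6 = 7; radius_6 = 1.5; pos_x_7 = 10.5; pos_y_7 = 4.5; pos_z_7 = 0.5; height_7 = 4.5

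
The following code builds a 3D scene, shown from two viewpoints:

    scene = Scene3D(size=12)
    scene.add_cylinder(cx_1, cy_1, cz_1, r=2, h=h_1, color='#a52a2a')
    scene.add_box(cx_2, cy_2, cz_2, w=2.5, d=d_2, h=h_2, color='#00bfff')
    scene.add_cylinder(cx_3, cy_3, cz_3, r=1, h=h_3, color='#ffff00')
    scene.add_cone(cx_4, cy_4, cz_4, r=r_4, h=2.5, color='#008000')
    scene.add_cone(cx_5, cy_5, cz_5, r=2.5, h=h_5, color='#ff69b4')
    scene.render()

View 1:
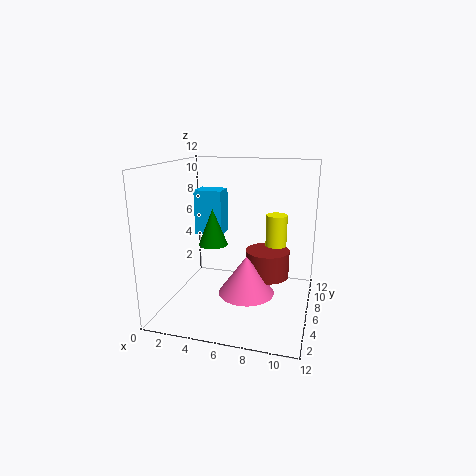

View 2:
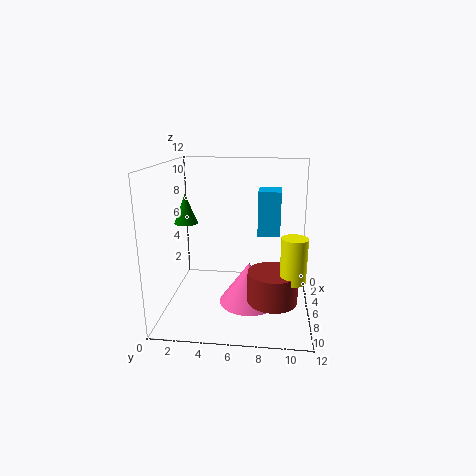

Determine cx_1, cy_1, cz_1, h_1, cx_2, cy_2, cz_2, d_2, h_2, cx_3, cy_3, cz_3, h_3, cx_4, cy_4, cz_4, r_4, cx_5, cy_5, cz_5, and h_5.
cx_1 = 8, cy_1 = 9, cz_1 = 1.5, h_1 = 2.5, cx_2 = 1.5, cy_2 = 7.5, cz_2 = 5.5, d_2 = 2, h_2 = 4, cx_3 = 8.5, cy_3 = 10.5, cz_3 = 3.5, h_3 = 3.5, cx_4 = 5.5, cy_4 = 1.5, cz_4 = 7, r_4 = 1, cx_5 = 6.5, cy_5 = 7, cz_5 = 0.5, h_5 = 3.5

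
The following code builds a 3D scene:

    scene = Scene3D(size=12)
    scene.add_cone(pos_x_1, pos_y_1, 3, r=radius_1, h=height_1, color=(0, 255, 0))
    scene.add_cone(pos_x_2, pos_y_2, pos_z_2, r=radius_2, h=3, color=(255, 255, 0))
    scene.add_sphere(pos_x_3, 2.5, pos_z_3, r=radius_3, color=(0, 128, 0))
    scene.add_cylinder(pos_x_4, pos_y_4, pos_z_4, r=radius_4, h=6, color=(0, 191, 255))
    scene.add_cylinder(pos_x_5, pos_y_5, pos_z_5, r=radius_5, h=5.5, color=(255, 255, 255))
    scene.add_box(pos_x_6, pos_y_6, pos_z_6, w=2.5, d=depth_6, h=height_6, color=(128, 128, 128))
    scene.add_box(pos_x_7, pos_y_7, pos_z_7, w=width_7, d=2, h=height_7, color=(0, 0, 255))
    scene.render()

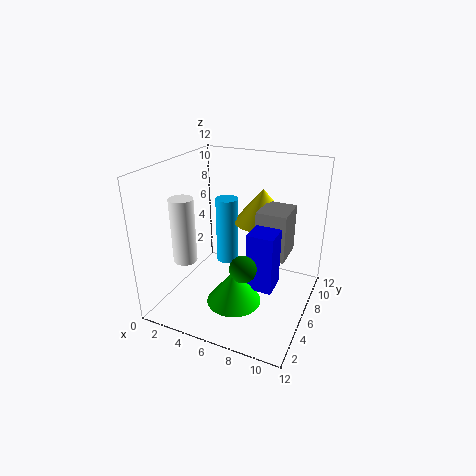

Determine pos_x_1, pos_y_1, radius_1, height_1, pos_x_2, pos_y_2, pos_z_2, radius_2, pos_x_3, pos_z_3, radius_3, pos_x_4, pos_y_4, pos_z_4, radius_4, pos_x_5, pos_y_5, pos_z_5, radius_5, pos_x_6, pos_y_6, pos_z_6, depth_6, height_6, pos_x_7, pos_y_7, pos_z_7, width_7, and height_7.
pos_x_1 = 7.5
pos_y_1 = 2
radius_1 = 2
height_1 = 2.5
pos_x_2 = 7
pos_y_2 = 9
pos_z_2 = 6.5
radius_2 = 2.5
pos_x_3 = 8
pos_z_3 = 5.5
radius_3 = 1
pos_x_4 = 4
pos_y_4 = 8
pos_z_4 = 2.5
radius_4 = 1
pos_x_5 = 2
pos_y_5 = 4
pos_z_5 = 4
radius_5 = 1
pos_x_6 = 7.5
pos_y_6 = 6
pos_z_6 = 4.5
depth_6 = 3
height_6 = 4
pos_x_7 = 8
pos_y_7 = 3
pos_z_7 = 3.5
width_7 = 2
height_7 = 4.5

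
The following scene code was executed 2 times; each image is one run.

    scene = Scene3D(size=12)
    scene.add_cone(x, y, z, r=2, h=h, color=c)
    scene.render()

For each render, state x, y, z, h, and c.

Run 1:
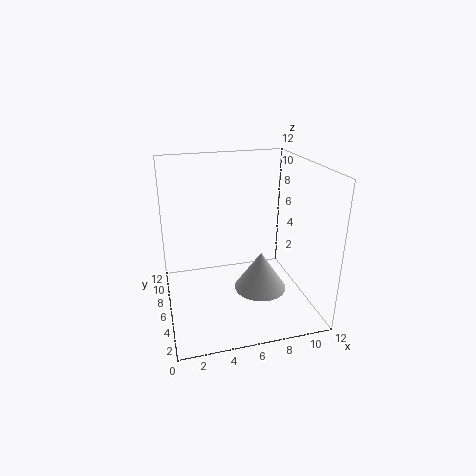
x = 7
y = 3
z = 3
h = 3
c = 'lightgray'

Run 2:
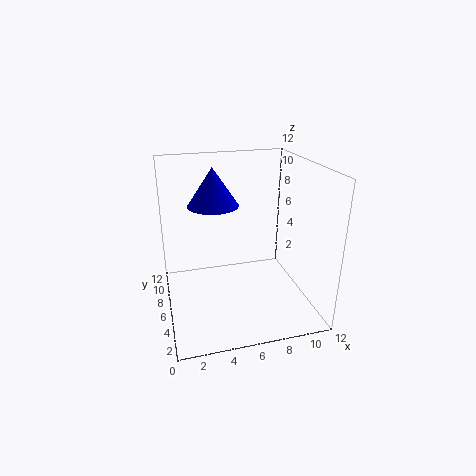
x = 4
y = 6
z = 9
h = 3
c = 'blue'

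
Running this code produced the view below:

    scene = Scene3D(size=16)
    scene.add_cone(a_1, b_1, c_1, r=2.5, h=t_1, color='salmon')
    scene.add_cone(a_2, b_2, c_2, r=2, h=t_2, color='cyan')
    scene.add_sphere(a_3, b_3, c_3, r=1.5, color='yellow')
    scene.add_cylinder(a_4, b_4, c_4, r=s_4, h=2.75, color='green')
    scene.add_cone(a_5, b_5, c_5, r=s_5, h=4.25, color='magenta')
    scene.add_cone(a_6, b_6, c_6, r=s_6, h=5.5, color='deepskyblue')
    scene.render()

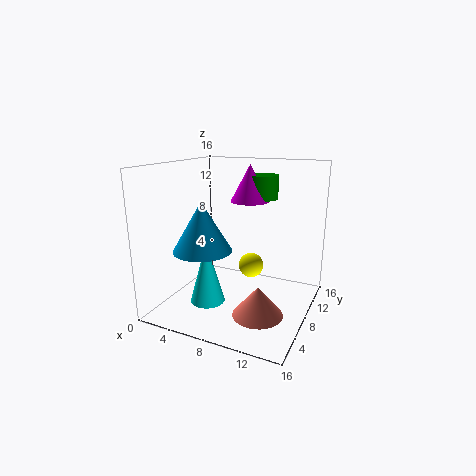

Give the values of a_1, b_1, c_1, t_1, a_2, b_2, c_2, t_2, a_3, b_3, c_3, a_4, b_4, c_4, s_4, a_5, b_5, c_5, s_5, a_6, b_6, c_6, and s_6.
a_1 = 12.25, b_1 = 3.5, c_1 = 2, t_1 = 3, a_2 = 4.75, b_2 = 6.5, c_2 = 0.25, t_2 = 7.25, a_3 = 8.25, b_3 = 11.25, c_3 = 3.5, a_4 = 9.25, b_4 = 12.25, c_4 = 11.75, s_4 = 1.75, a_5 = 8, b_5 = 11.25, c_5 = 11.5, s_5 = 2.25, a_6 = 4.75, b_6 = 5.75, c_6 = 6.75, s_6 = 3.25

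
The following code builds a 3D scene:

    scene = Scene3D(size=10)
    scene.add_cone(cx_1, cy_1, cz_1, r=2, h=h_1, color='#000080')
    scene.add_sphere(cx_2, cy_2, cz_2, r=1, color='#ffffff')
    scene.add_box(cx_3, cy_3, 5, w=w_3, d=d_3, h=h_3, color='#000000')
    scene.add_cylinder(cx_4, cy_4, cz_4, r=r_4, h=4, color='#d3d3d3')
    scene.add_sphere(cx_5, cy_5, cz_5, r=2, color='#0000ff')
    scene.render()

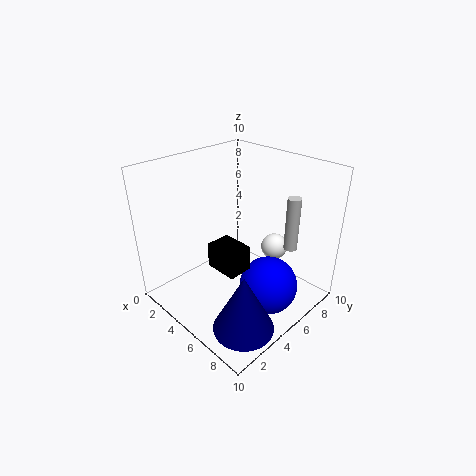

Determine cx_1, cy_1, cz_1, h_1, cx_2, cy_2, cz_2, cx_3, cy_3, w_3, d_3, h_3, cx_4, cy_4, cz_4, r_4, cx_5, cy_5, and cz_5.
cx_1 = 8
cy_1 = 2.5
cz_1 = 0.5
h_1 = 4
cx_2 = 5.5
cy_2 = 8.5
cz_2 = 3
cx_3 = 6
cy_3 = 1.5
w_3 = 2
d_3 = 1.5
h_3 = 1.5
cx_4 = 7
cy_4 = 8.5
cz_4 = 3.5
r_4 = 0.5
cx_5 = 7.5
cy_5 = 5.5
cz_5 = 2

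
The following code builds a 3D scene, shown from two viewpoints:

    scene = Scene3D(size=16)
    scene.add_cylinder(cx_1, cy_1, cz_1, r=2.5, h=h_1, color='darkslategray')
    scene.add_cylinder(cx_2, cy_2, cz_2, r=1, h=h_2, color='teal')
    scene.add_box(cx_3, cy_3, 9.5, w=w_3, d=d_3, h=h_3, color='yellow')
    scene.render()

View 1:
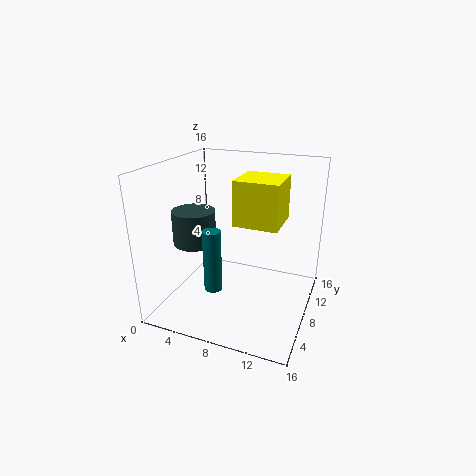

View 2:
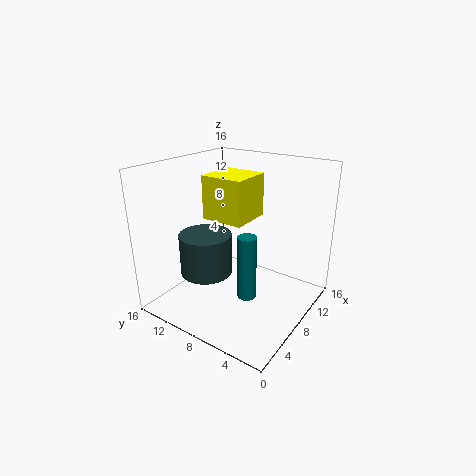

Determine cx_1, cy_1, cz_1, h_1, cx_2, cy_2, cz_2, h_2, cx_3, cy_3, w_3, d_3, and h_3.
cx_1 = 2.5
cy_1 = 8
cz_1 = 6.5
h_1 = 4
cx_2 = 6
cy_2 = 5.5
cz_2 = 2.5
h_2 = 7
cx_3 = 7.5
cy_3 = 7.5
w_3 = 5
d_3 = 5
h_3 = 5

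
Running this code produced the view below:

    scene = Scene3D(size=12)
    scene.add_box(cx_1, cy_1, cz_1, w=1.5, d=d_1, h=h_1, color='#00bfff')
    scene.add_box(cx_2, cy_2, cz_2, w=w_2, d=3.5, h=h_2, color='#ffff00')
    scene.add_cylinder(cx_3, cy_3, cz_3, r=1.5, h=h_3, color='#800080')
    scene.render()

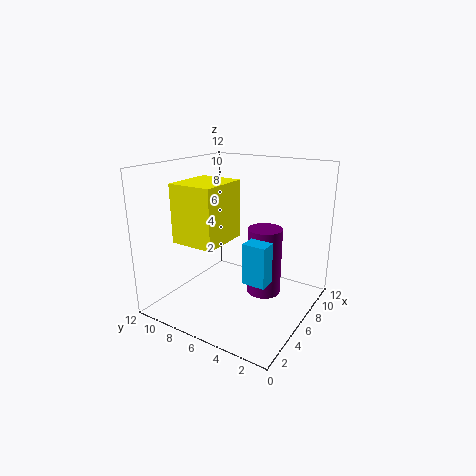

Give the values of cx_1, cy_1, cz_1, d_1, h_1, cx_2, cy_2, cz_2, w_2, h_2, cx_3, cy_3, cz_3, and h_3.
cx_1 = 5; cy_1 = 3; cz_1 = 2.5; d_1 = 2; h_1 = 3.5; cx_2 = 1.5; cy_2 = 5.5; cz_2 = 6.5; w_2 = 4; h_2 = 4.5; cx_3 = 8; cy_3 = 4.5; cz_3 = 0.5; h_3 = 6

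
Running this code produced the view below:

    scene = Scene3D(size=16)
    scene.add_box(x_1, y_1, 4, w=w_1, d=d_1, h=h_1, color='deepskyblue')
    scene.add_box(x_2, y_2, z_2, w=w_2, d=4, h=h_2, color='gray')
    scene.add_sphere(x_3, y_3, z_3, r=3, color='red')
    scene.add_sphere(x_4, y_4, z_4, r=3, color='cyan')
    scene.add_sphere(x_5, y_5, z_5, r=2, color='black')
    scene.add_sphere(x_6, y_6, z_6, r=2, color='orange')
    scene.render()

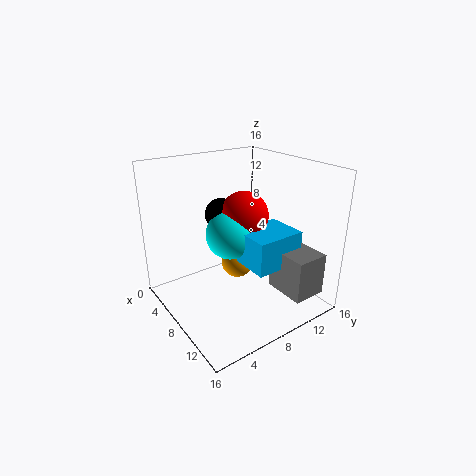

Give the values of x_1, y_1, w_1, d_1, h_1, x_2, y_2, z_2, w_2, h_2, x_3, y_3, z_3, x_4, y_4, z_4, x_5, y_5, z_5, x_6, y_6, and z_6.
x_1 = 6; y_1 = 9; w_1 = 5; d_1 = 6; h_1 = 4; x_2 = 9; y_2 = 12; z_2 = 1; w_2 = 5; h_2 = 5; x_3 = 5; y_3 = 11; z_3 = 9; x_4 = 5; y_4 = 9; z_4 = 7; x_5 = 3; y_5 = 9; z_5 = 9; x_6 = 5; y_6 = 10; z_6 = 3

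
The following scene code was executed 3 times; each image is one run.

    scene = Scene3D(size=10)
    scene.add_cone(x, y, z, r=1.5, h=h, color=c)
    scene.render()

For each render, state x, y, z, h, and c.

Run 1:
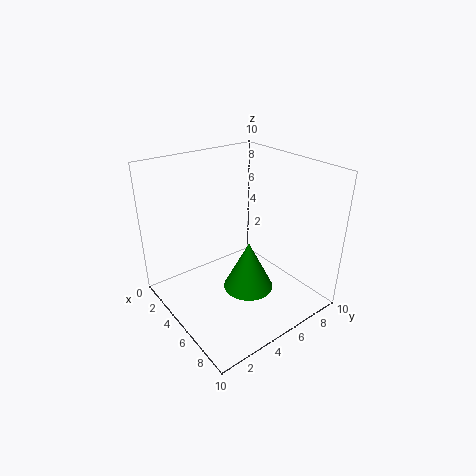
x = 8; y = 3.5; z = 3.5; h = 3; c = 'green'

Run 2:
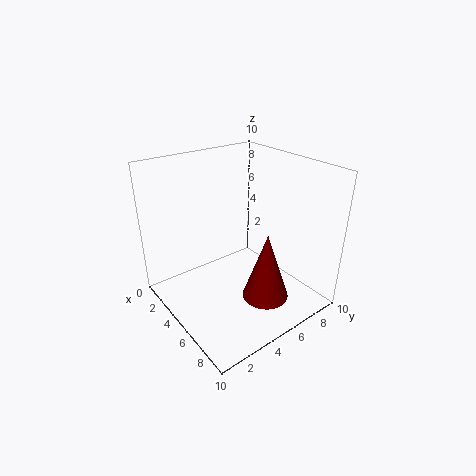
x = 8; y = 5; z = 2; h = 4.5; c = 'maroon'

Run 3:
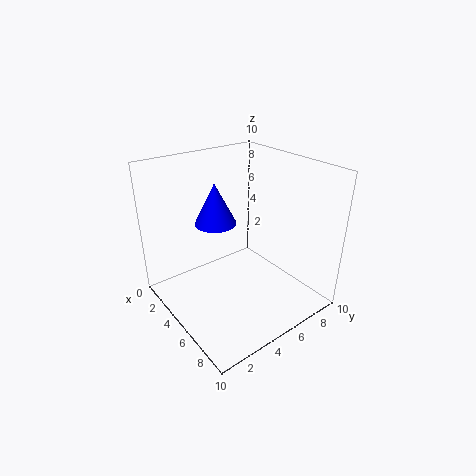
x = 3; y = 4.5; z = 5.5; h = 3; c = 'blue'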